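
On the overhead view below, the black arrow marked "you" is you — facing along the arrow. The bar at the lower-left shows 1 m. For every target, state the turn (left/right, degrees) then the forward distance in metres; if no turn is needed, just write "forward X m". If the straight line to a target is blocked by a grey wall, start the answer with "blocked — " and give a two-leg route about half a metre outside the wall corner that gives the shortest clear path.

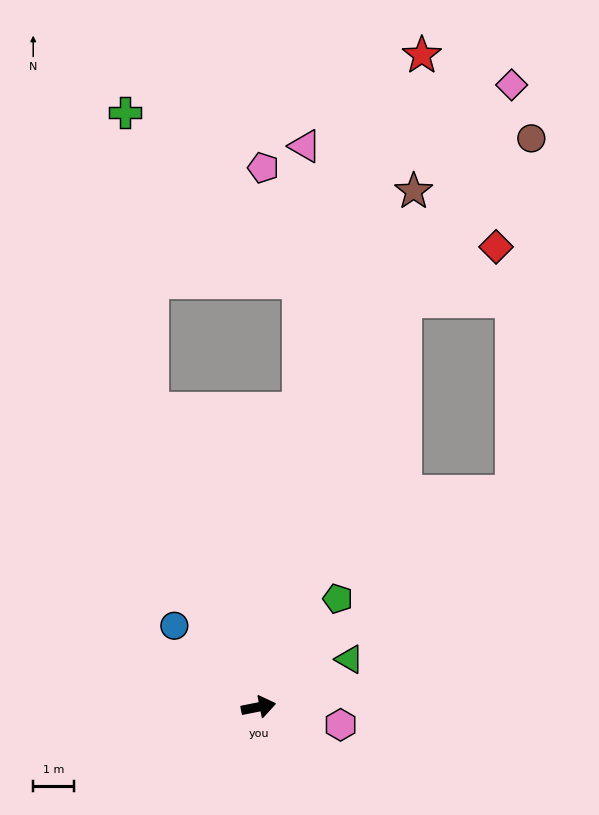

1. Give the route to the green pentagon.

turn left 43°, forward 3.3 m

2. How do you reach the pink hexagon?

turn right 23°, forward 2.1 m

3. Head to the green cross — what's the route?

blocked — turn left 99°, forward 7.8 m, then turn right 15°, forward 7.4 m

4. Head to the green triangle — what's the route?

turn left 16°, forward 2.5 m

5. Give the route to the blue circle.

turn left 125°, forward 2.9 m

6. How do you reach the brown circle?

blocked — turn left 59°, forward 10.7 m, then turn right 18°, forward 5.1 m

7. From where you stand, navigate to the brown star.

turn left 62°, forward 13.3 m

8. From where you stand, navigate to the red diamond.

blocked — turn left 59°, forward 10.7 m, then turn right 40°, forward 2.6 m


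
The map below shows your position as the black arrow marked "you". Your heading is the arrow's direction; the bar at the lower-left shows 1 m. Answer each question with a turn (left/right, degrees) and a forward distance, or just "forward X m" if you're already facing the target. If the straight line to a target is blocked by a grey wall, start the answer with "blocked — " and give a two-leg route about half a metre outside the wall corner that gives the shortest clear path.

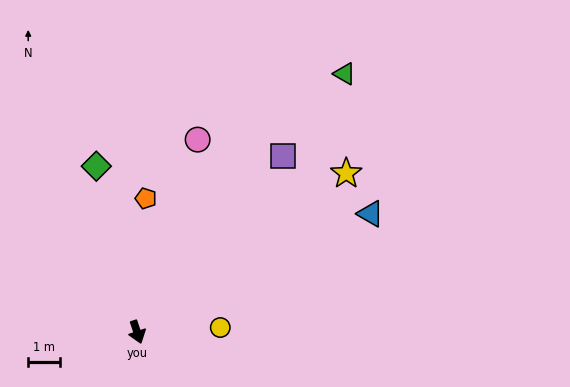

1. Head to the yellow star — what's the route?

turn left 109°, forward 8.3 m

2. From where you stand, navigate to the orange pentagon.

turn left 158°, forward 4.2 m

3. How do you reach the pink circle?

turn left 144°, forward 6.4 m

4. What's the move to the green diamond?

turn left 175°, forward 5.4 m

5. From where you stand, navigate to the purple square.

turn left 122°, forward 7.2 m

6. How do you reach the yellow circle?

turn left 75°, forward 2.6 m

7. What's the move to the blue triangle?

turn left 98°, forward 8.3 m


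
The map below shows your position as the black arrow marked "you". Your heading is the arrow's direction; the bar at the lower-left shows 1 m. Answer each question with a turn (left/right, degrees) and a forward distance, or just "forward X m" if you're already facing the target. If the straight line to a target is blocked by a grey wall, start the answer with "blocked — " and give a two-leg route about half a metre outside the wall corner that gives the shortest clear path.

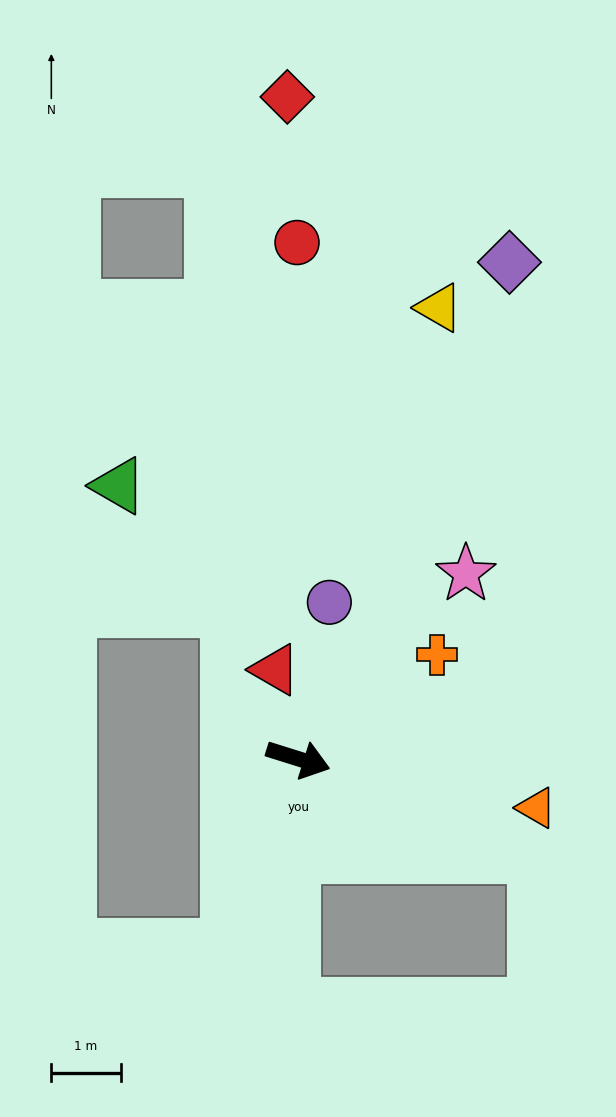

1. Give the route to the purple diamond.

turn left 84°, forward 7.8 m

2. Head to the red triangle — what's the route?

turn left 122°, forward 1.3 m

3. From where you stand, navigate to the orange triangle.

turn left 6°, forward 3.5 m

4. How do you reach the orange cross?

turn left 54°, forward 2.5 m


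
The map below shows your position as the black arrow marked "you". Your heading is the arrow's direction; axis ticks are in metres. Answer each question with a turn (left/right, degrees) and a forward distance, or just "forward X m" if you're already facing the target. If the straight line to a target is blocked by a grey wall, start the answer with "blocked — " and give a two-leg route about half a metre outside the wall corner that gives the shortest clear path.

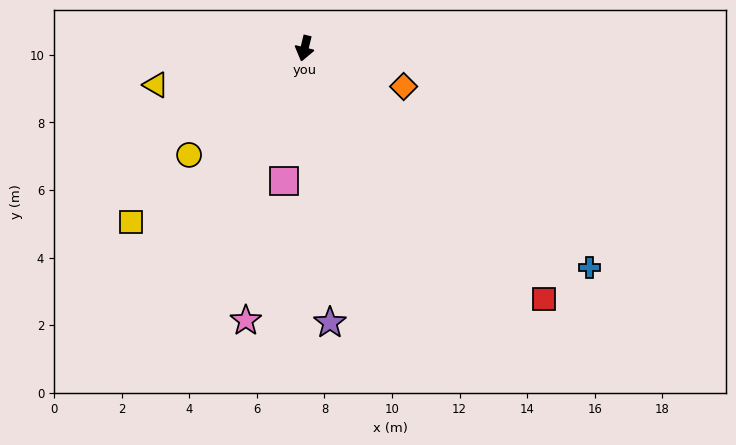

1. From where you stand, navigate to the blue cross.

turn left 66°, forward 10.6 m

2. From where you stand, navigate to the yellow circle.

turn right 34°, forward 4.7 m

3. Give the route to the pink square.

turn left 5°, forward 4.0 m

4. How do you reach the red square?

turn left 57°, forward 10.3 m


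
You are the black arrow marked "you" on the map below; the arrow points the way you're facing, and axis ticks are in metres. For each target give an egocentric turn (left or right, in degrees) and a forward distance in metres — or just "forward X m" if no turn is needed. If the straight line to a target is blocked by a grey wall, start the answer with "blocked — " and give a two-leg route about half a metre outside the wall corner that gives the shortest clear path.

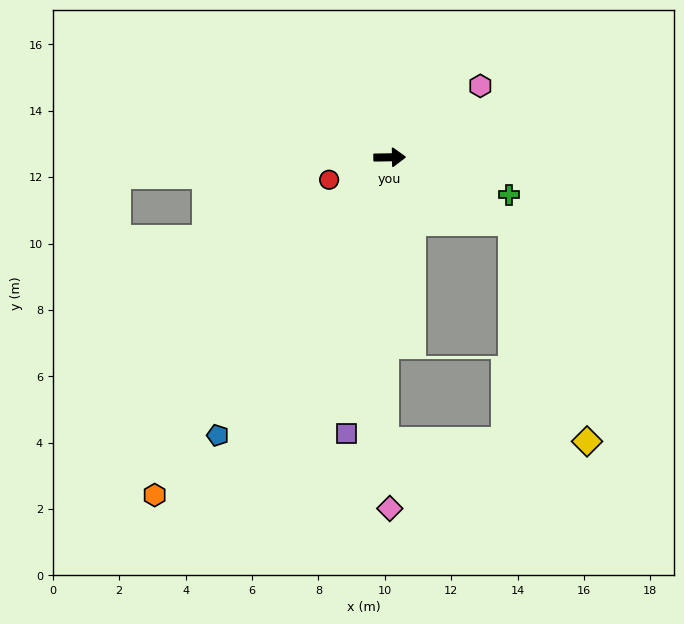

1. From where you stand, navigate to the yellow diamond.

blocked — turn right 29°, forward 4.2 m, then turn right 43°, forward 7.0 m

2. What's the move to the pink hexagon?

turn left 37°, forward 3.5 m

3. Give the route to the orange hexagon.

turn right 126°, forward 12.4 m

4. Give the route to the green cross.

turn right 18°, forward 3.8 m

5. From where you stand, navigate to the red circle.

turn right 161°, forward 1.9 m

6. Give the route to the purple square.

turn right 100°, forward 8.4 m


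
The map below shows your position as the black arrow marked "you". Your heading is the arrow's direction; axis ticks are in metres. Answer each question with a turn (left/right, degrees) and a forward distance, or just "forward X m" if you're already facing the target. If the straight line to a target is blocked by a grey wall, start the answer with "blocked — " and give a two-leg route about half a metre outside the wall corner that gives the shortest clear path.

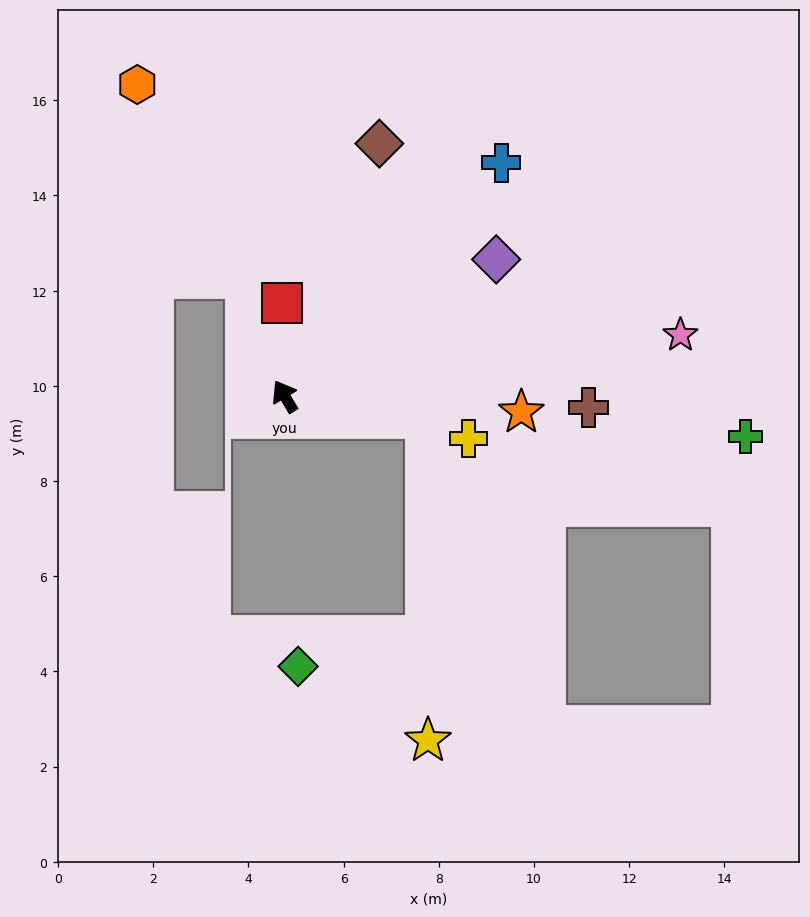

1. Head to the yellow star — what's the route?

blocked — turn right 130°, forward 3.0 m, then turn right 81°, forward 6.8 m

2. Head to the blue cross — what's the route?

turn right 74°, forward 6.7 m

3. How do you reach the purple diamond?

turn right 88°, forward 5.3 m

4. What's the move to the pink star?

turn right 112°, forward 8.4 m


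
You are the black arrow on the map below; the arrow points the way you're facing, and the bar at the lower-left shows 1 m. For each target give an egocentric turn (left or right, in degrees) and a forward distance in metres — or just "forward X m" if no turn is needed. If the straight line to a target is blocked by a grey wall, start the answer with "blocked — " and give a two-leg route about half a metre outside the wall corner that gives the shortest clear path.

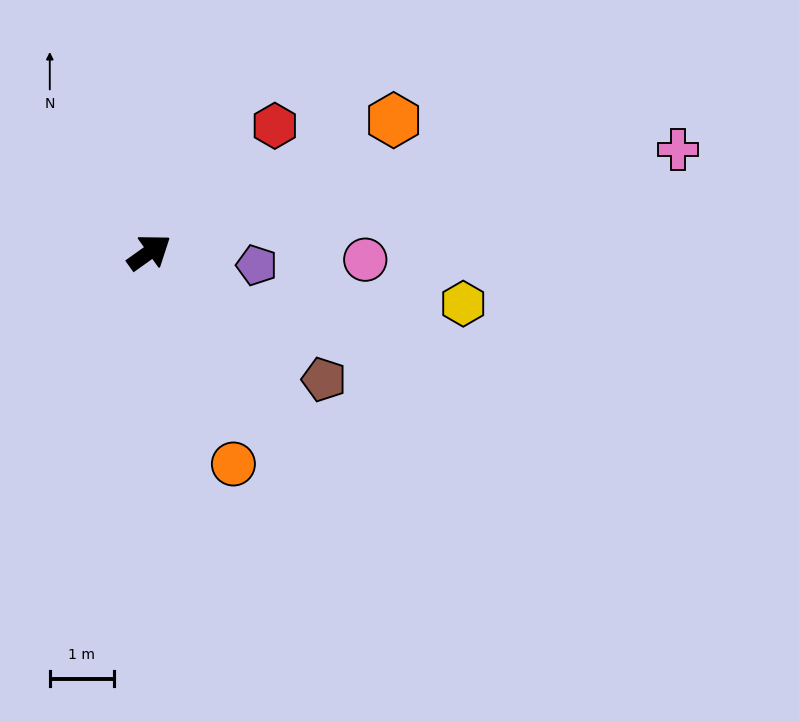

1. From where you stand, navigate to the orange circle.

turn right 104°, forward 3.5 m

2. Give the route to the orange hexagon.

turn right 7°, forward 4.3 m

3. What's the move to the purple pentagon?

turn right 42°, forward 1.7 m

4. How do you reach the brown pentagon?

turn right 72°, forward 3.4 m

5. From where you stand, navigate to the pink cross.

turn right 25°, forward 8.4 m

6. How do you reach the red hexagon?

turn left 10°, forward 2.8 m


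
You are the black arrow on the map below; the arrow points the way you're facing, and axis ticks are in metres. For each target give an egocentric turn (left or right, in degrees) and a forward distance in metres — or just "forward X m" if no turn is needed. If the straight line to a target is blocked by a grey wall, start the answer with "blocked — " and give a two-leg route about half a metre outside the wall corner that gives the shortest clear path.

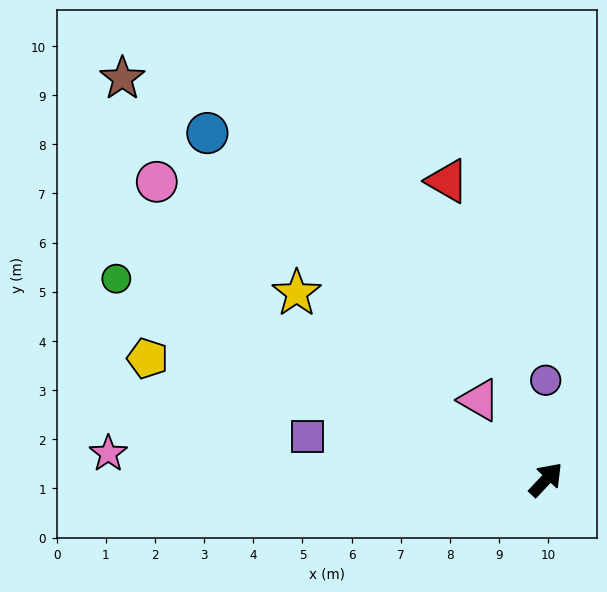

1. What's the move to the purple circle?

turn left 43°, forward 2.0 m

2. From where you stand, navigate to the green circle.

turn left 108°, forward 9.6 m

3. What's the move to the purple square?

turn left 123°, forward 4.9 m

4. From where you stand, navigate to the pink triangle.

turn left 83°, forward 2.1 m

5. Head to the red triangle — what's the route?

turn left 61°, forward 6.4 m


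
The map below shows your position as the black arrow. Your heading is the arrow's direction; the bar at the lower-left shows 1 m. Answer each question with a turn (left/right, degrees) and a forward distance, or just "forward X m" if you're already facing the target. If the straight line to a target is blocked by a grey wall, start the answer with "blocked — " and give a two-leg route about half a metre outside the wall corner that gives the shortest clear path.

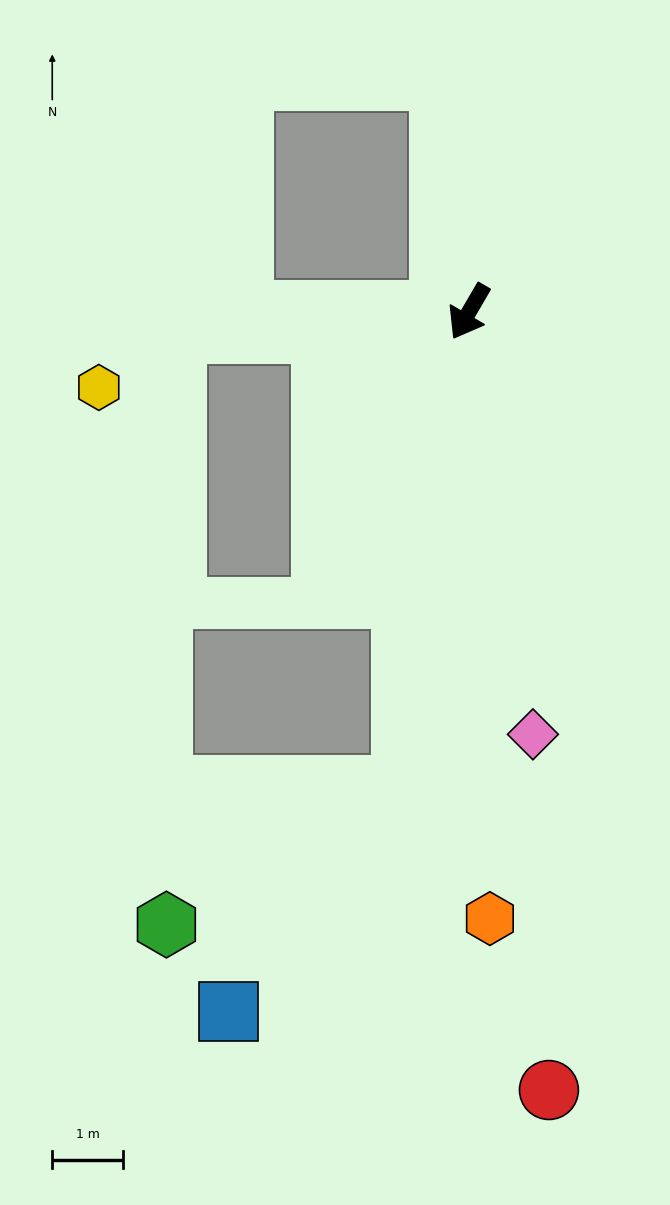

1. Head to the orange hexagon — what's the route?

turn left 32°, forward 8.6 m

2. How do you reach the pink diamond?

turn left 39°, forward 6.0 m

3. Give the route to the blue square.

blocked — turn left 22°, forward 6.8 m, then turn right 29°, forward 4.0 m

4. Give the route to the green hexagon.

blocked — turn left 22°, forward 6.8 m, then turn right 51°, forward 3.9 m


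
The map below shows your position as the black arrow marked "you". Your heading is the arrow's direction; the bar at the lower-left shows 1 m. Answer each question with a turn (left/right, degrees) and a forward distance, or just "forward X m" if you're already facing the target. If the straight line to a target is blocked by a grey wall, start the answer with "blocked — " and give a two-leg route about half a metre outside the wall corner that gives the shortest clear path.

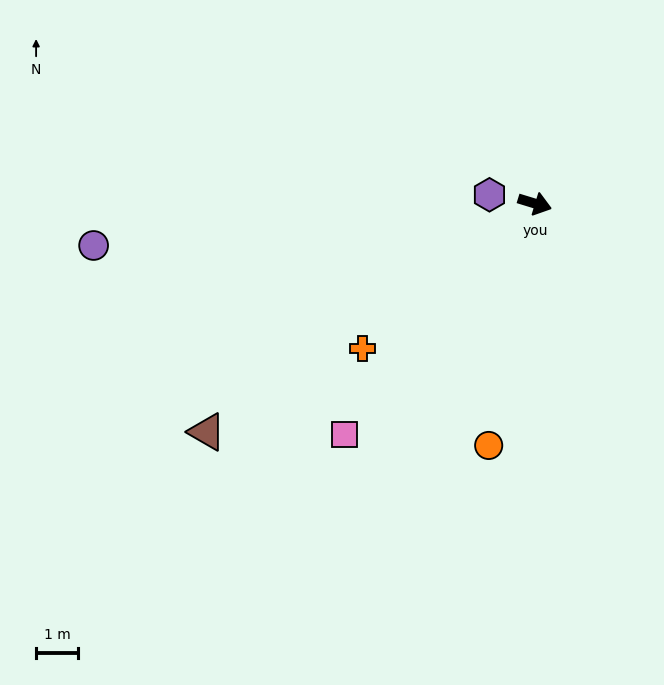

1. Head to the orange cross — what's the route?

turn right 123°, forward 5.4 m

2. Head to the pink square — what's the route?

turn right 112°, forward 7.2 m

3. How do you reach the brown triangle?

turn right 128°, forward 9.6 m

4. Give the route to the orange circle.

turn right 84°, forward 5.9 m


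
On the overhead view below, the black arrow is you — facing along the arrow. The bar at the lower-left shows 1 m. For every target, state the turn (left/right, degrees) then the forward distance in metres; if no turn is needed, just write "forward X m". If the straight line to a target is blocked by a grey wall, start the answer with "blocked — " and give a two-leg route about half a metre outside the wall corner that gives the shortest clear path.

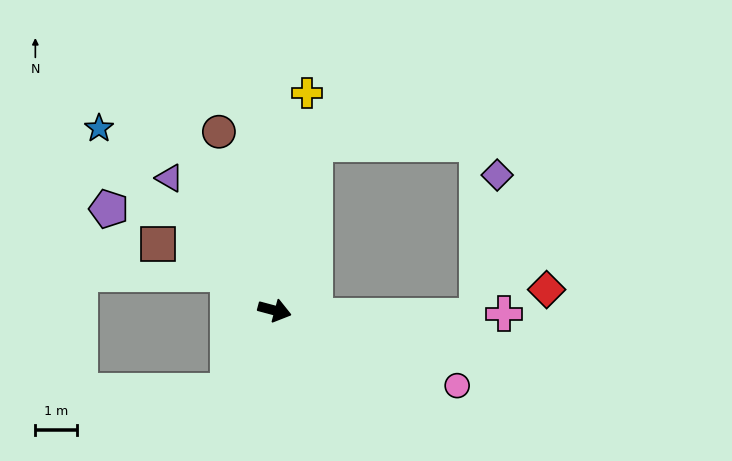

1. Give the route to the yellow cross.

turn left 96°, forward 5.2 m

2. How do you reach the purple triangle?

turn left 143°, forward 4.0 m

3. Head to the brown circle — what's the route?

turn left 122°, forward 4.4 m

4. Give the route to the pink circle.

turn right 7°, forward 4.7 m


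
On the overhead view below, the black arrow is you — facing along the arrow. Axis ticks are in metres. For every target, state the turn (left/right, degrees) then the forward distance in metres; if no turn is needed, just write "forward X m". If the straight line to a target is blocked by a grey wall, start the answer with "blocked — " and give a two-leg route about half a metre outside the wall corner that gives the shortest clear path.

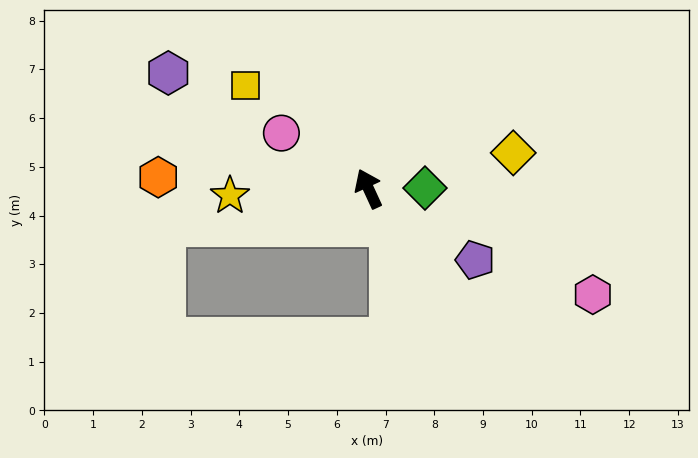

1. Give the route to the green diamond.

turn right 114°, forward 1.2 m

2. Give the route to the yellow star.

turn left 68°, forward 2.8 m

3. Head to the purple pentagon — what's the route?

turn right 148°, forward 2.6 m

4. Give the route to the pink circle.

turn left 33°, forward 2.1 m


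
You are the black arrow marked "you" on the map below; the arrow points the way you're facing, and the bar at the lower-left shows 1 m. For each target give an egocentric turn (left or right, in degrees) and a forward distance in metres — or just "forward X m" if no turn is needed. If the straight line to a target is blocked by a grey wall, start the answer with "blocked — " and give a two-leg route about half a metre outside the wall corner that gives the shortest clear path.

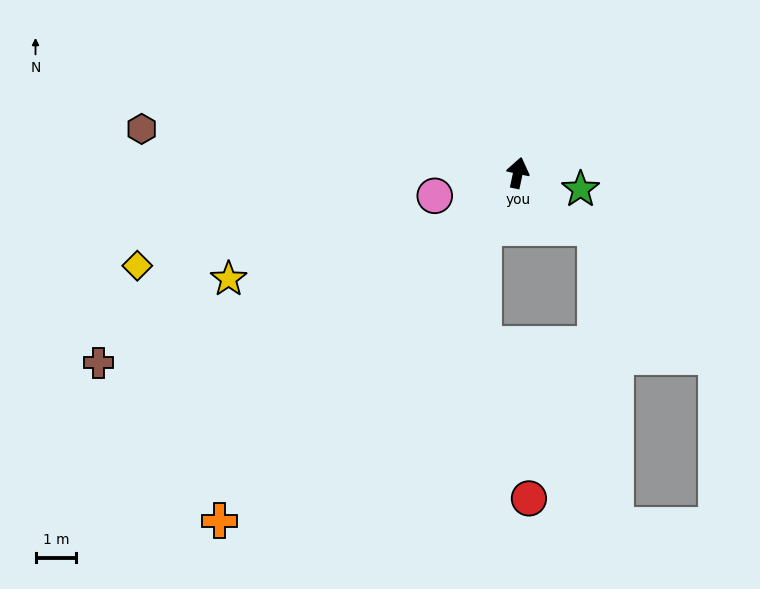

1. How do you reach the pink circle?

turn left 117°, forward 2.1 m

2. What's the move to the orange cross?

turn left 151°, forward 11.2 m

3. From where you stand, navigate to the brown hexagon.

turn left 95°, forward 9.3 m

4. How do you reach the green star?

turn right 93°, forward 1.6 m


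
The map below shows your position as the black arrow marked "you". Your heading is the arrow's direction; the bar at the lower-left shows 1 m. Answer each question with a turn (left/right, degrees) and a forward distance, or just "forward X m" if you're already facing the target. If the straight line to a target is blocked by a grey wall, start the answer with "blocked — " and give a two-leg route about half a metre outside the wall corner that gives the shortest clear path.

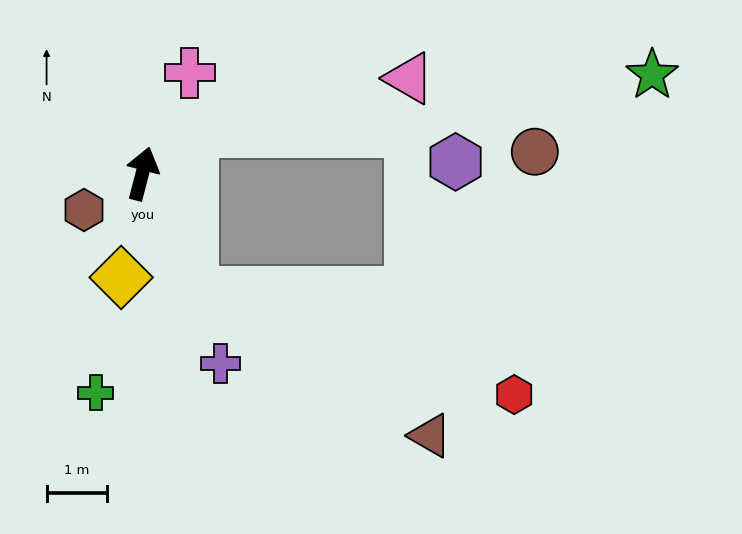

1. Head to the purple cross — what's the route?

turn right 143°, forward 3.4 m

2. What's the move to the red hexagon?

blocked — turn right 142°, forward 2.1 m, then turn left 49°, forward 5.6 m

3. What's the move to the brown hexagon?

turn left 137°, forward 1.1 m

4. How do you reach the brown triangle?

blocked — turn right 142°, forward 2.1 m, then turn left 35°, forward 4.6 m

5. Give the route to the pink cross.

turn right 11°, forward 1.9 m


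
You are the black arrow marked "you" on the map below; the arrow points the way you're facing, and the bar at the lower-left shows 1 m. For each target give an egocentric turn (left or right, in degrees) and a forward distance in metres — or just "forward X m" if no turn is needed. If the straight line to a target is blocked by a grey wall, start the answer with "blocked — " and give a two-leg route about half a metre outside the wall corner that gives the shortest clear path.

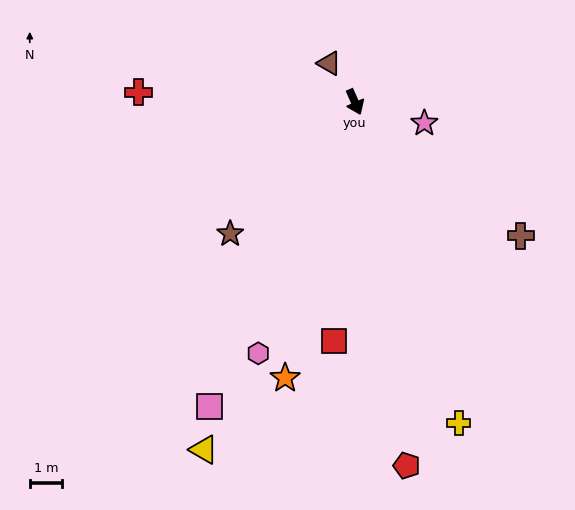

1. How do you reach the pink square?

turn right 49°, forward 10.3 m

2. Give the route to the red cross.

turn right 116°, forward 6.6 m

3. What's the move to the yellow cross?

turn right 6°, forward 10.4 m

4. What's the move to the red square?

turn right 29°, forward 7.4 m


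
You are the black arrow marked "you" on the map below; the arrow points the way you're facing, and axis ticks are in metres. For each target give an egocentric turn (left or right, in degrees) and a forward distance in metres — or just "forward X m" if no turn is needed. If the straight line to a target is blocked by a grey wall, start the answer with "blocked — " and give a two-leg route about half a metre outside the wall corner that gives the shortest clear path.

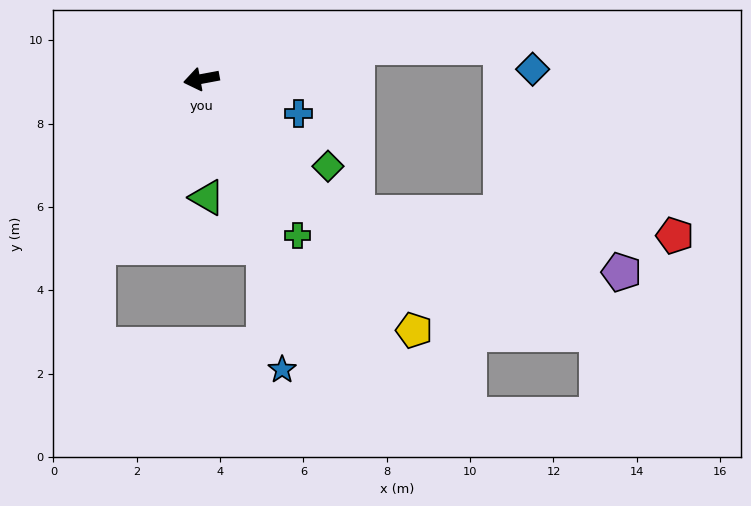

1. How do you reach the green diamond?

turn left 135°, forward 3.7 m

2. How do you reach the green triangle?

turn left 82°, forward 2.8 m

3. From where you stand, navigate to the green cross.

turn left 111°, forward 4.4 m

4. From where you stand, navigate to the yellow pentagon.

turn left 120°, forward 7.9 m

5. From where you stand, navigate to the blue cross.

turn left 150°, forward 2.5 m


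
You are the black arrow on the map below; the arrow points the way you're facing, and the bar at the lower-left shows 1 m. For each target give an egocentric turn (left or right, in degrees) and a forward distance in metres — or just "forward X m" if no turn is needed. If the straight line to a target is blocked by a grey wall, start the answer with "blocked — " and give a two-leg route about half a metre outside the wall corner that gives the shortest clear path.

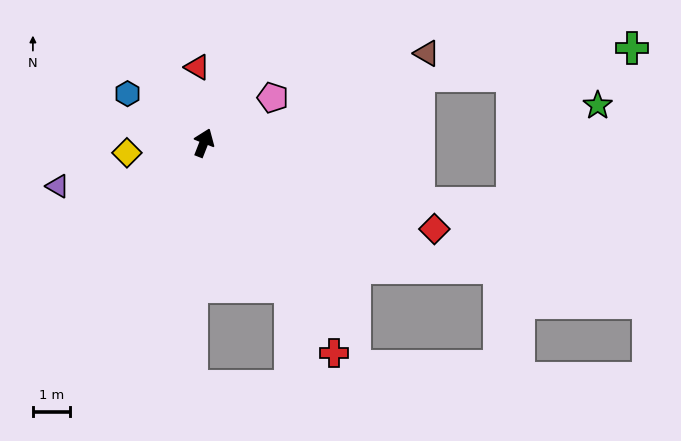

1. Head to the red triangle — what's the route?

turn left 26°, forward 2.0 m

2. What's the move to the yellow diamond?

turn left 119°, forward 2.1 m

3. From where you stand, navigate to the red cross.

turn right 127°, forward 6.6 m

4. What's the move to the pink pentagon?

turn right 35°, forward 2.2 m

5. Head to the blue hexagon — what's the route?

turn left 79°, forward 2.4 m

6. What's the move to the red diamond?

turn right 89°, forward 6.6 m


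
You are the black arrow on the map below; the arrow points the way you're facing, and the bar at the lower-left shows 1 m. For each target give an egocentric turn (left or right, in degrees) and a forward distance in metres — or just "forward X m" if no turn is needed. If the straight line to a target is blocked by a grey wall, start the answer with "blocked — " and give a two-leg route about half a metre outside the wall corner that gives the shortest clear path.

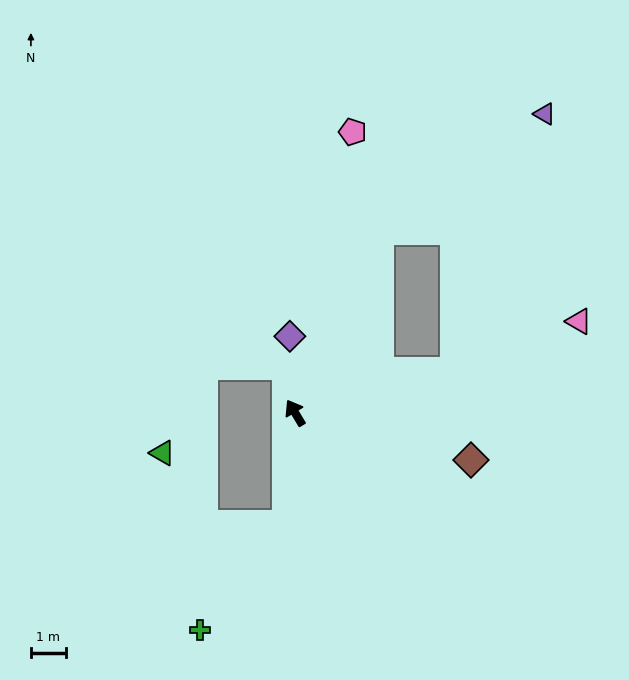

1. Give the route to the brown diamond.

turn right 136°, forward 5.2 m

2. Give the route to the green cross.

blocked — turn left 145°, forward 3.2 m, then turn right 35°, forward 3.9 m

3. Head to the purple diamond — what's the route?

turn right 27°, forward 2.2 m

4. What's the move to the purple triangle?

blocked — turn right 56°, forward 5.8 m, then turn right 30°, forward 5.8 m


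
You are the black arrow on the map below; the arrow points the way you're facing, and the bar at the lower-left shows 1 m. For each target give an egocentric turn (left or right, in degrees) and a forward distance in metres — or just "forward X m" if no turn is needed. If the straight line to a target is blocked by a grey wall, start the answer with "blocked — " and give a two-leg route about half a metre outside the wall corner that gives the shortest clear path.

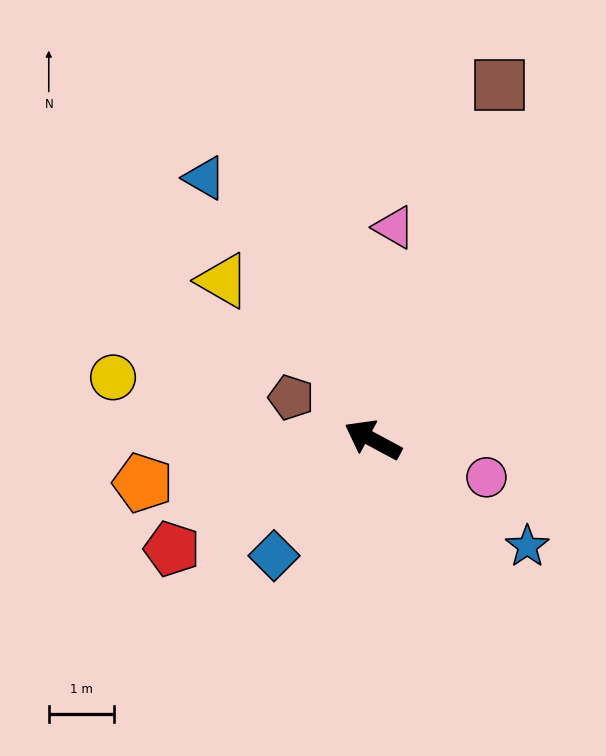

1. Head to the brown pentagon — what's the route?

forward 1.4 m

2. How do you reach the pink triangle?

turn right 67°, forward 3.3 m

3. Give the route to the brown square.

turn right 81°, forward 5.8 m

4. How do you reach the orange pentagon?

turn left 39°, forward 3.6 m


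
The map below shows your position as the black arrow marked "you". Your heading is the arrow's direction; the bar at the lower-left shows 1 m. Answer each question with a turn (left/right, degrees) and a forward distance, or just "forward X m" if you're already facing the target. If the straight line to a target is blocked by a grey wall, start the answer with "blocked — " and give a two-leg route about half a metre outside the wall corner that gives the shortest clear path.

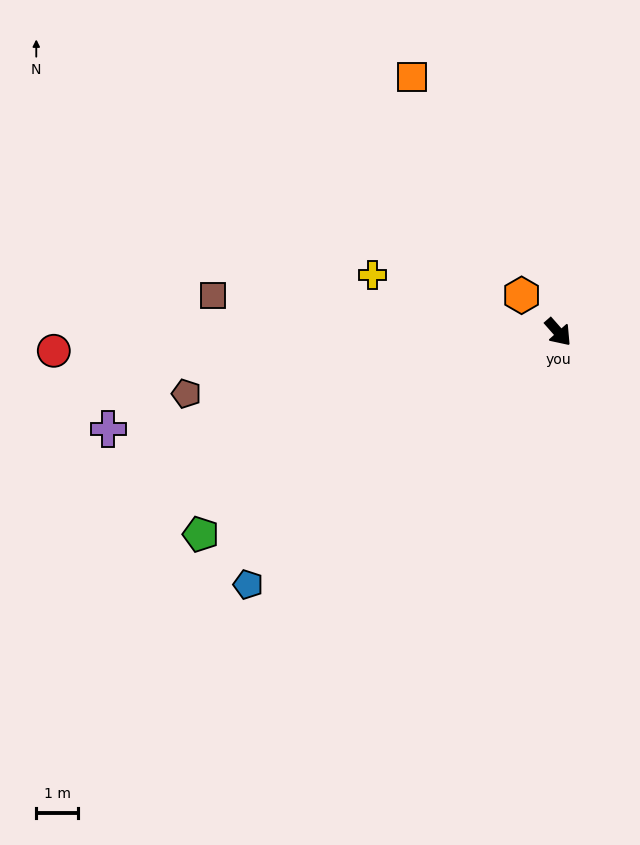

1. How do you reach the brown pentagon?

turn right 122°, forward 9.0 m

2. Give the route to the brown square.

turn right 137°, forward 8.3 m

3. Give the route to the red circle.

turn right 129°, forward 12.1 m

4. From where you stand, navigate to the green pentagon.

turn right 102°, forward 9.8 m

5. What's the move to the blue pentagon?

turn right 92°, forward 9.6 m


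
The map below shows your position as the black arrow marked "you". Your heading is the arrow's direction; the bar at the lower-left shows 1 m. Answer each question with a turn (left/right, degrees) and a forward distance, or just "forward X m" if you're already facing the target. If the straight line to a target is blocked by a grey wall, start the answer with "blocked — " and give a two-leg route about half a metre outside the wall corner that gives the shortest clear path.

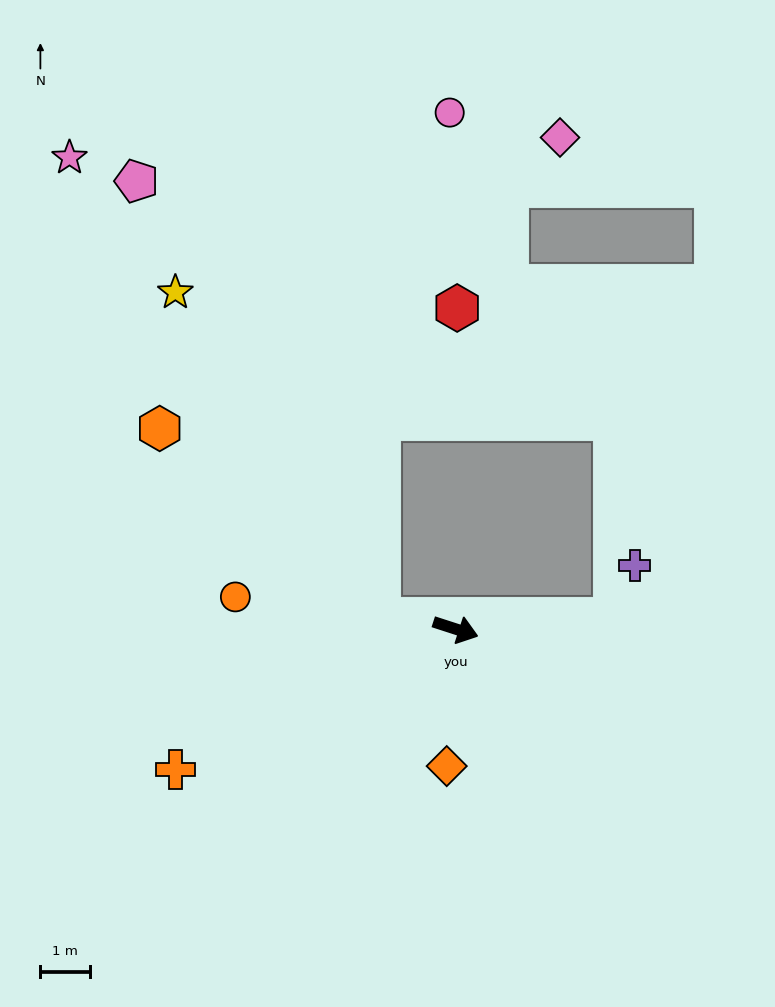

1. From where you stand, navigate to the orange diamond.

turn right 76°, forward 2.8 m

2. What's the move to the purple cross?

blocked — turn left 22°, forward 3.2 m, then turn left 65°, forward 1.1 m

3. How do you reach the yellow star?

blocked — turn right 170°, forward 1.6 m, then turn right 50°, forward 7.8 m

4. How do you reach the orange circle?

turn right 170°, forward 4.5 m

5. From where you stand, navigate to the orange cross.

turn right 135°, forward 6.3 m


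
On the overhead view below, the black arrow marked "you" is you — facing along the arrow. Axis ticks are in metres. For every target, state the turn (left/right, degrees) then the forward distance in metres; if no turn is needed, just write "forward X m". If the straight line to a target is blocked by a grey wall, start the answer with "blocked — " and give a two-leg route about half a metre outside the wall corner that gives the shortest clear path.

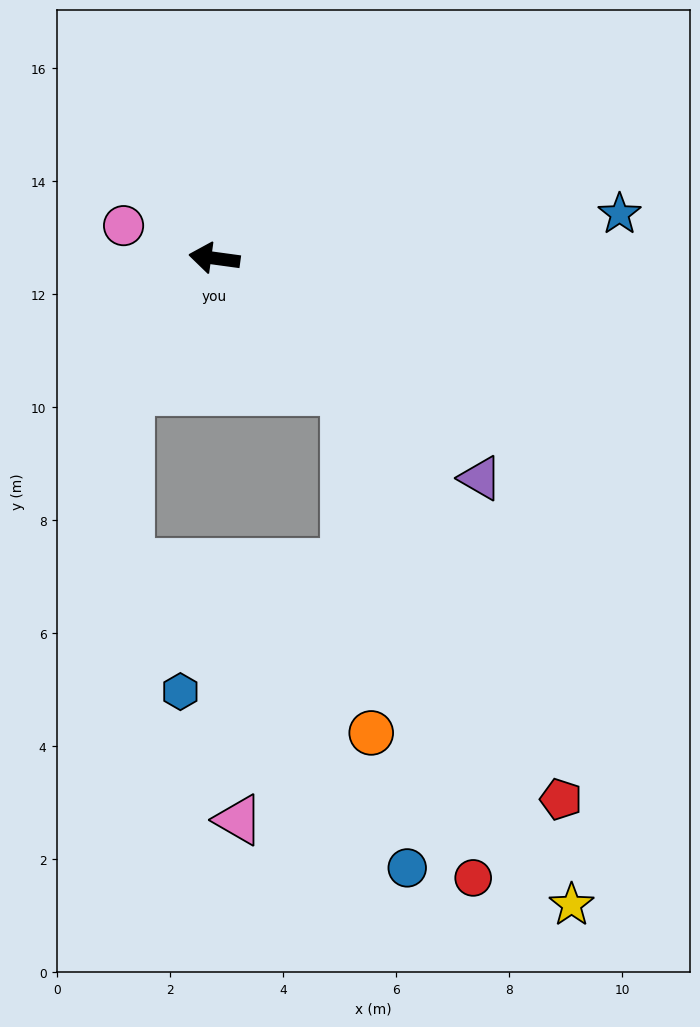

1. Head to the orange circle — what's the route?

blocked — turn left 142°, forward 3.3 m, then turn right 40°, forward 6.1 m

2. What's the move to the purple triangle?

turn left 148°, forward 6.1 m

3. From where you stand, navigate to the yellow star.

blocked — turn left 142°, forward 3.3 m, then turn right 20°, forward 9.9 m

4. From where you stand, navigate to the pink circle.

turn right 12°, forward 1.7 m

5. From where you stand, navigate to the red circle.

blocked — turn left 142°, forward 3.3 m, then turn right 29°, forward 8.9 m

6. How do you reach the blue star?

turn right 166°, forward 7.2 m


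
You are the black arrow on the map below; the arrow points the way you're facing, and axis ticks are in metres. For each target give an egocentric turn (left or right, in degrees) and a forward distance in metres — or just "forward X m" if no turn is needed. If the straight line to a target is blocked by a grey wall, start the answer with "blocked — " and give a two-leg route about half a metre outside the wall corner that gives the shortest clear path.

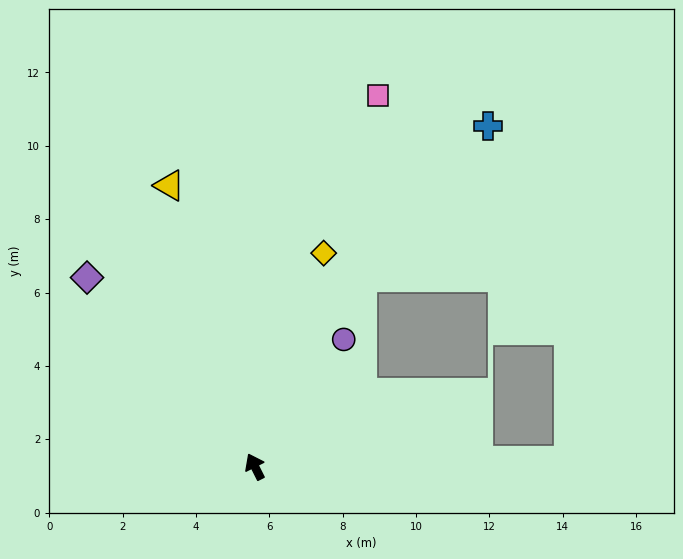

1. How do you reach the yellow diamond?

turn right 45°, forward 6.1 m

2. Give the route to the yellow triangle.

turn right 10°, forward 8.0 m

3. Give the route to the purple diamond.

turn left 15°, forward 6.9 m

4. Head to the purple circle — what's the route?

turn right 62°, forward 4.2 m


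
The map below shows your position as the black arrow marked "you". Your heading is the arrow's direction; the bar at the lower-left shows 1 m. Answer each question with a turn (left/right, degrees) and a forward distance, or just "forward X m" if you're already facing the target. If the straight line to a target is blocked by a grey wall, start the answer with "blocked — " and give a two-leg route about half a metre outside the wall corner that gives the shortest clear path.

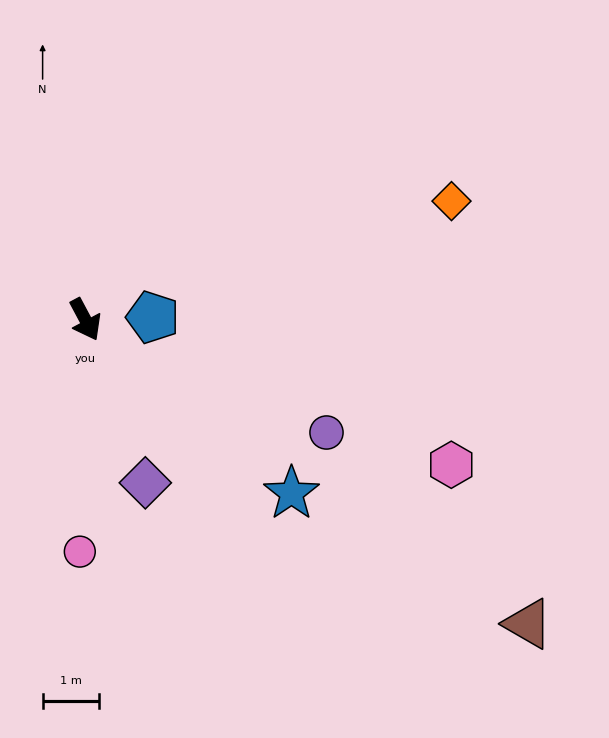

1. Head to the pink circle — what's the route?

turn right 29°, forward 4.2 m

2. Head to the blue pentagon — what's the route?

turn left 64°, forward 1.2 m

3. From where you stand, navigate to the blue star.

turn left 22°, forward 4.8 m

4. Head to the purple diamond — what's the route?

turn right 8°, forward 3.1 m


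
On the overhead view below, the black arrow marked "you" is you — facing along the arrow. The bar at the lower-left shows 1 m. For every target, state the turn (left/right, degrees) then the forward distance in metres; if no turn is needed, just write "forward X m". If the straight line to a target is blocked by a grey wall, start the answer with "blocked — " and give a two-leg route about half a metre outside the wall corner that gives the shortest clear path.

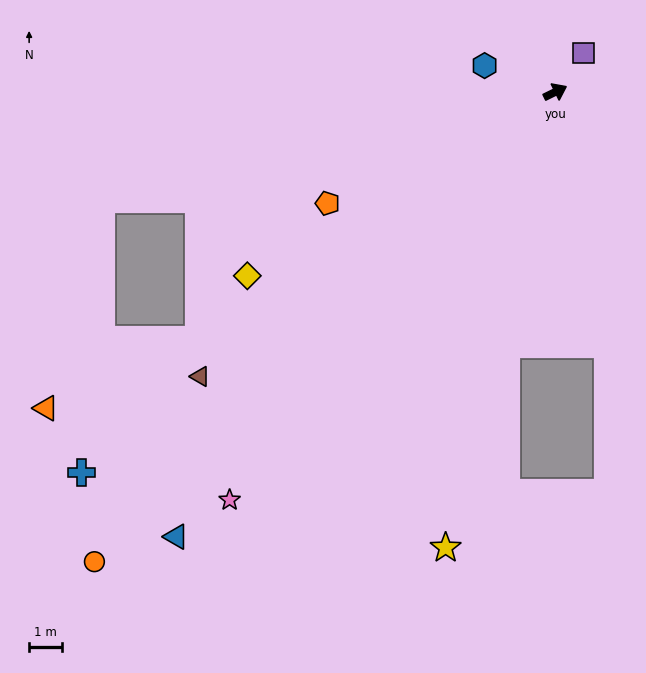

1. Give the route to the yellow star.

turn right 130°, forward 14.3 m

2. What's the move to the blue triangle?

turn right 157°, forward 17.8 m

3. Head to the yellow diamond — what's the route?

turn right 175°, forward 10.9 m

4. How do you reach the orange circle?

turn right 161°, forward 20.1 m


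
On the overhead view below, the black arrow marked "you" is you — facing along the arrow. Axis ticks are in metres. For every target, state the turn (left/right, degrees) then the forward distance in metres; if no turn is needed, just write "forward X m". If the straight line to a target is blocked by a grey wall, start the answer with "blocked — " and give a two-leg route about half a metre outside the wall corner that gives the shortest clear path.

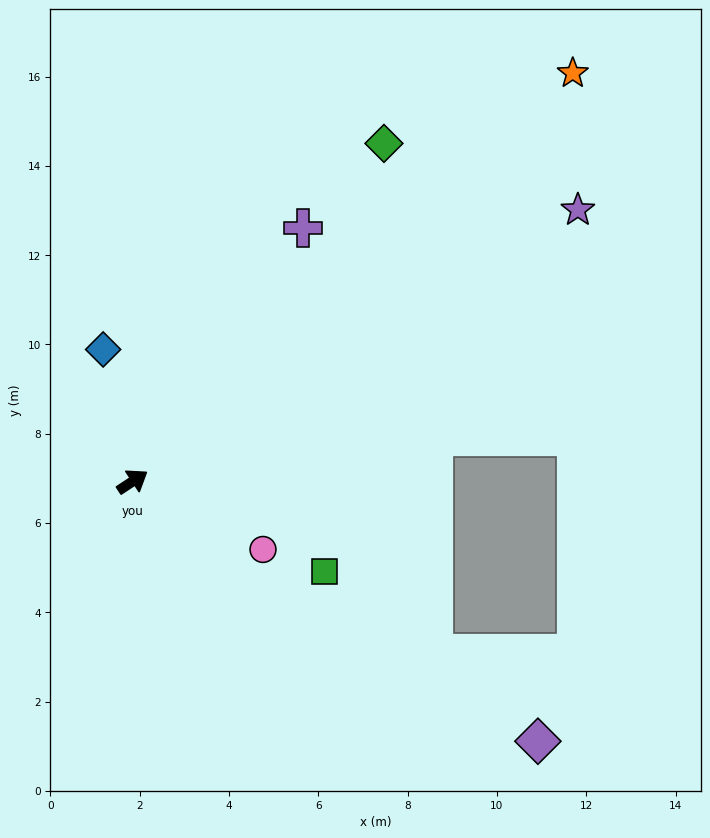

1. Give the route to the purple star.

turn right 2°, forward 11.7 m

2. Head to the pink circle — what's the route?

turn right 61°, forward 3.3 m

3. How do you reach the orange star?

turn left 9°, forward 13.4 m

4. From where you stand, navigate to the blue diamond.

turn left 69°, forward 3.0 m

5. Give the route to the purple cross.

turn left 23°, forward 6.8 m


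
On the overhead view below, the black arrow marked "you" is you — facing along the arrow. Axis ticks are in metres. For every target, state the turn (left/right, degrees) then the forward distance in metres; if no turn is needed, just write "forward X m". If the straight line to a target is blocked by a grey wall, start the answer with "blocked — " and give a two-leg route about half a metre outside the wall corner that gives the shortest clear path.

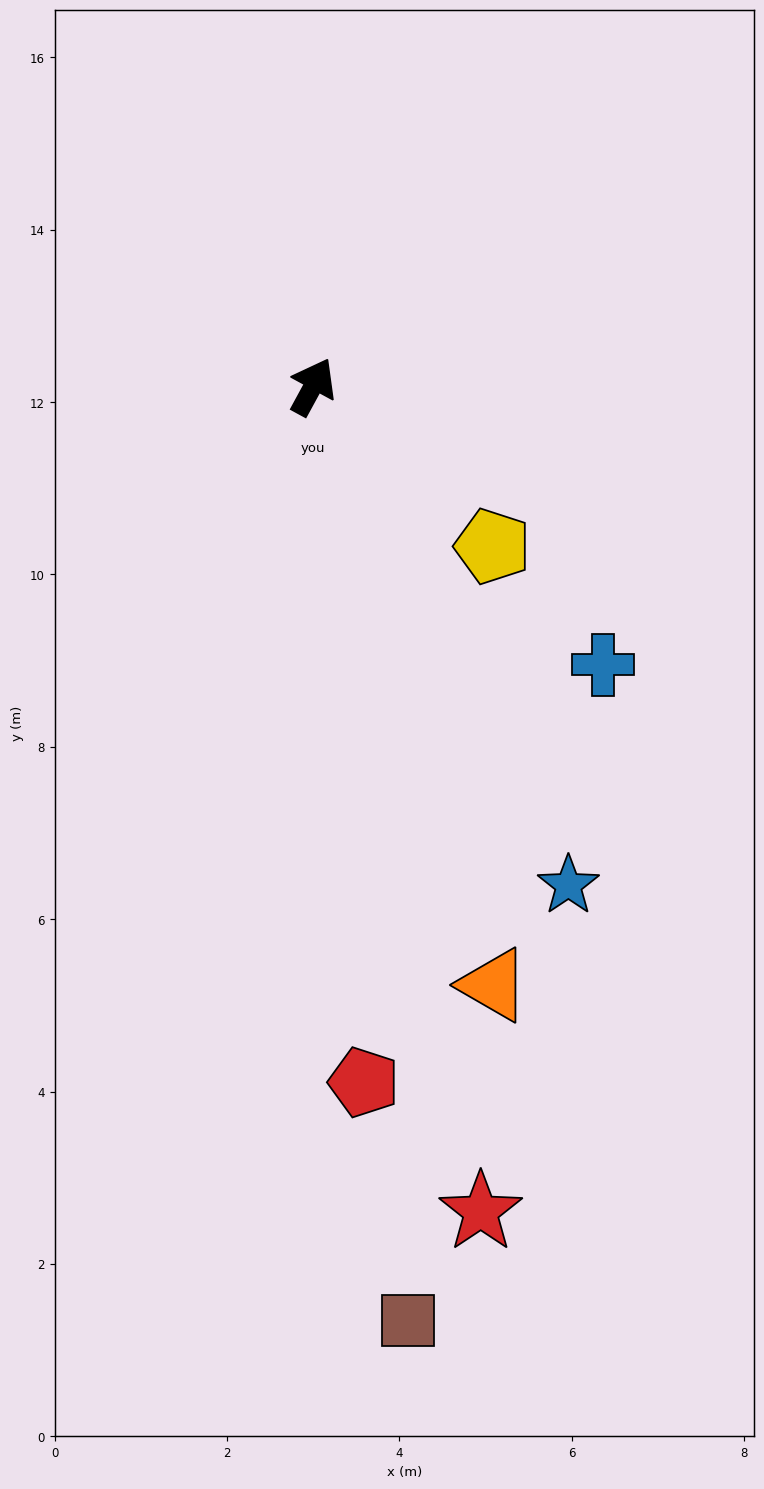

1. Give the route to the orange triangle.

turn right 135°, forward 7.3 m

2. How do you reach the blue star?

turn right 124°, forward 6.5 m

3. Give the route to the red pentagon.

turn right 147°, forward 8.1 m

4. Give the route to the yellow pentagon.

turn right 103°, forward 2.8 m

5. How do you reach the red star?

turn right 140°, forward 9.8 m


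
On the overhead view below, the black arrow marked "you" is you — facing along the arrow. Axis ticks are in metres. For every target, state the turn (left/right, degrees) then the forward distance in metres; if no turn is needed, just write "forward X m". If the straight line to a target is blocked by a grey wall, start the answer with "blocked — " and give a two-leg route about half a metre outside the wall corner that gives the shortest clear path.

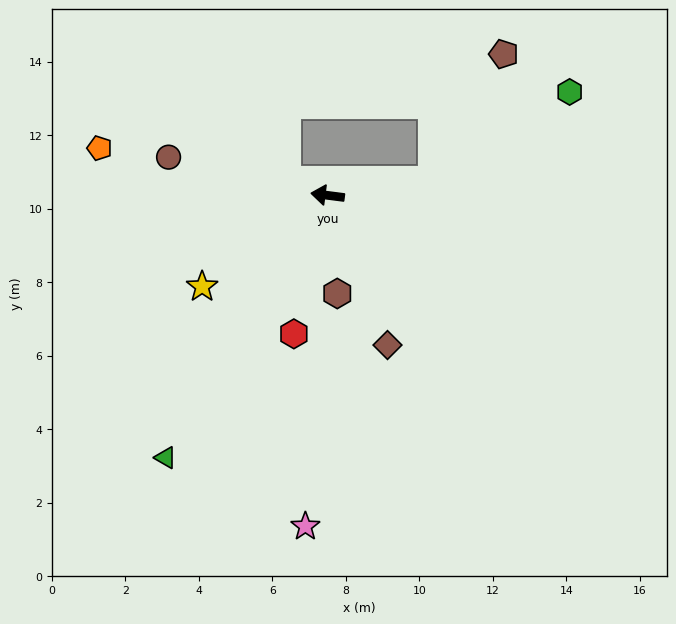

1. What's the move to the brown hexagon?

turn left 103°, forward 2.7 m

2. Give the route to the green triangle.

turn left 66°, forward 8.4 m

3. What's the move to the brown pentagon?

blocked — turn right 165°, forward 2.9 m, then turn left 54°, forward 4.0 m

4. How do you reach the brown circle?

turn right 6°, forward 4.5 m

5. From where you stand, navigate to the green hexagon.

blocked — turn right 165°, forward 2.9 m, then turn left 26°, forward 4.4 m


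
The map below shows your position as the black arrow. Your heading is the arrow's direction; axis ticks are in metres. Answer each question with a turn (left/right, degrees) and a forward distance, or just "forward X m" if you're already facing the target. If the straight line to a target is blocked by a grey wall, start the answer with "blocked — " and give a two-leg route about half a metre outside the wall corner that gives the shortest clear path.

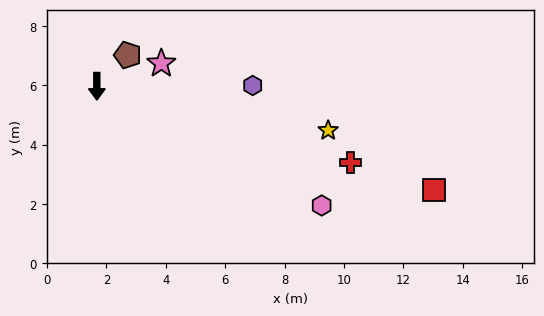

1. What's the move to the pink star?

turn left 109°, forward 2.3 m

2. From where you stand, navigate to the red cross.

turn left 73°, forward 8.9 m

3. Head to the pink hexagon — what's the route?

turn left 62°, forward 8.6 m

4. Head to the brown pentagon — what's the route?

turn left 135°, forward 1.5 m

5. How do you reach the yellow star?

turn left 79°, forward 7.9 m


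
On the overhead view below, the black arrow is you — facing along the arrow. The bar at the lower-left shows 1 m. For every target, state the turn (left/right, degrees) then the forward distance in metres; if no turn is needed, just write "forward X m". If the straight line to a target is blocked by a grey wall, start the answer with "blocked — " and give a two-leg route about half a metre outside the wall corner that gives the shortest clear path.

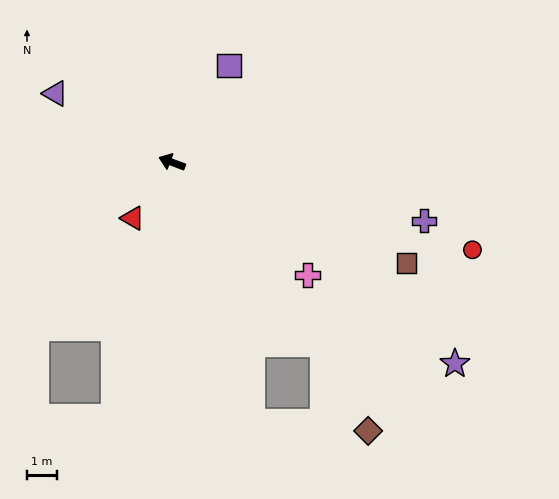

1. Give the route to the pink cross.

turn left 161°, forward 5.8 m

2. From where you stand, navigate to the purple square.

turn right 100°, forward 3.7 m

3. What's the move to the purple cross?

turn right 172°, forward 8.6 m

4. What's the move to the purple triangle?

turn right 10°, forward 4.5 m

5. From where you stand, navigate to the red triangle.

turn left 75°, forward 2.3 m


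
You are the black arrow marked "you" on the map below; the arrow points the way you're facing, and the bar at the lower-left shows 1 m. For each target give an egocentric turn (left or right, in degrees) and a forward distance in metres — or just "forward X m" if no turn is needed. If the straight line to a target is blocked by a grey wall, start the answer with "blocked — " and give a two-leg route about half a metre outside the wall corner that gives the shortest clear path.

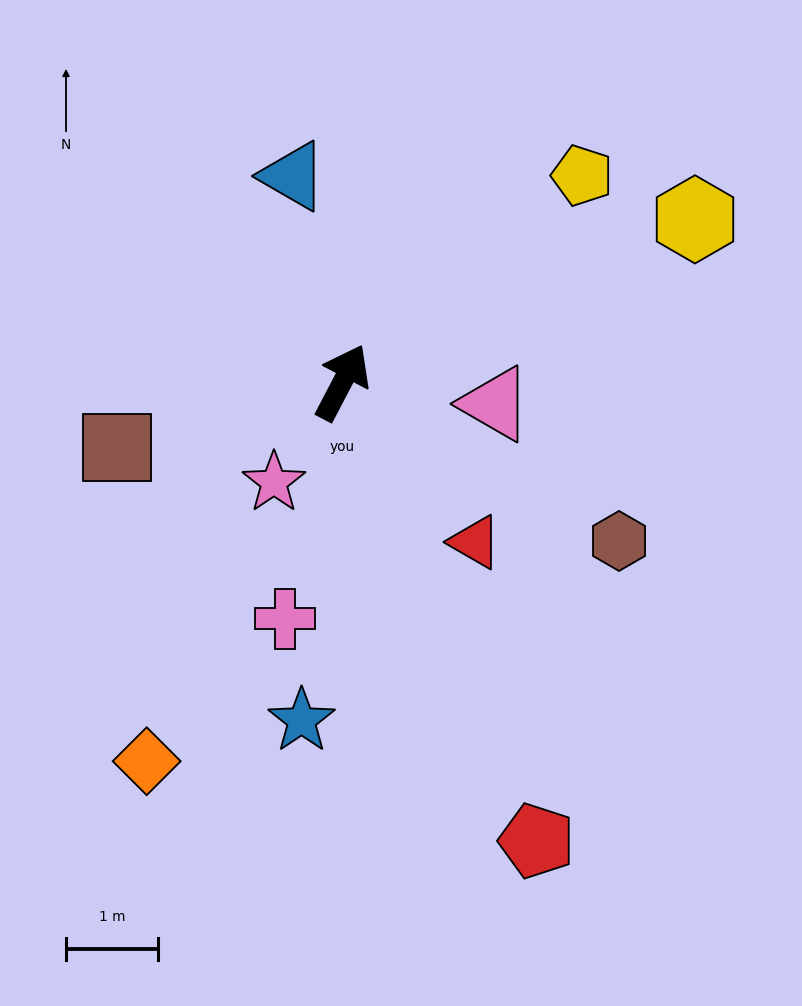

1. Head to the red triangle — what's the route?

turn right 113°, forward 2.3 m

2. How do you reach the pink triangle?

turn right 70°, forward 1.7 m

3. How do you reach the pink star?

turn left 173°, forward 1.3 m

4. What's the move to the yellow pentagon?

turn right 22°, forward 3.5 m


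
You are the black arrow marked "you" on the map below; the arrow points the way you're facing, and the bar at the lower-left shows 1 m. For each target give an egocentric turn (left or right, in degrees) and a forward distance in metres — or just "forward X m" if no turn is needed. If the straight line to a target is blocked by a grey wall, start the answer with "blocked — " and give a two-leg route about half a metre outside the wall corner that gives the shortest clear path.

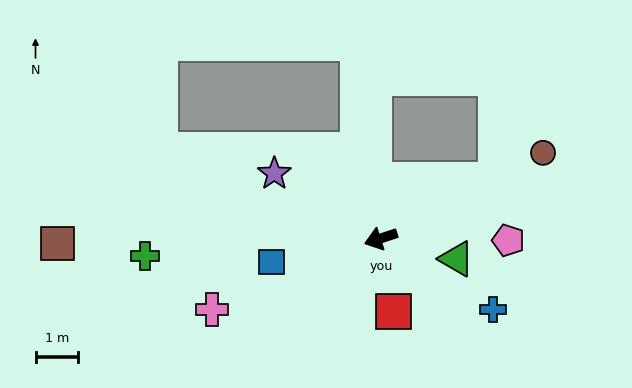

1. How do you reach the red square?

turn left 82°, forward 1.8 m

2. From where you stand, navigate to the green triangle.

turn left 147°, forward 1.9 m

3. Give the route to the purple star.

turn right 49°, forward 2.9 m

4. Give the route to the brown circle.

turn right 170°, forward 4.3 m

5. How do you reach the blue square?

turn right 6°, forward 2.6 m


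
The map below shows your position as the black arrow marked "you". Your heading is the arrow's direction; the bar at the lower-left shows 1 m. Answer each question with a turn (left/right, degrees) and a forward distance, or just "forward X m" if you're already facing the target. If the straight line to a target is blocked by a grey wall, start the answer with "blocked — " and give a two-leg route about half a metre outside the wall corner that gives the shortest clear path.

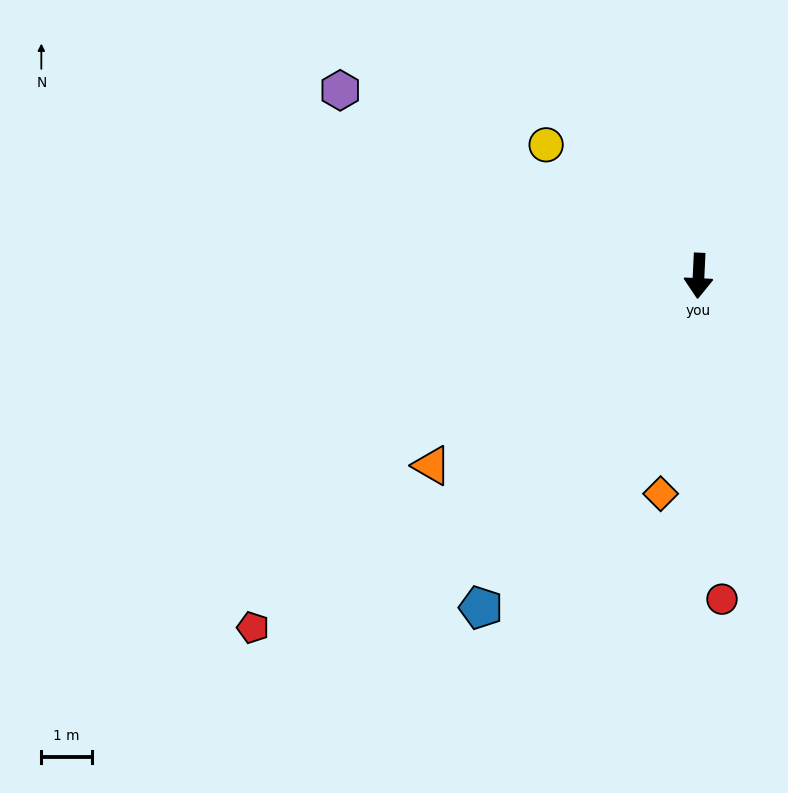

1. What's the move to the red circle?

turn left 7°, forward 6.4 m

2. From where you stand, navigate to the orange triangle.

turn right 52°, forward 6.5 m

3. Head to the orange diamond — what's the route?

turn right 7°, forward 4.4 m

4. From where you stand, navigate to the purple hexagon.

turn right 115°, forward 8.0 m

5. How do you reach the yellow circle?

turn right 128°, forward 4.0 m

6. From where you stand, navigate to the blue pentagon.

turn right 31°, forward 7.9 m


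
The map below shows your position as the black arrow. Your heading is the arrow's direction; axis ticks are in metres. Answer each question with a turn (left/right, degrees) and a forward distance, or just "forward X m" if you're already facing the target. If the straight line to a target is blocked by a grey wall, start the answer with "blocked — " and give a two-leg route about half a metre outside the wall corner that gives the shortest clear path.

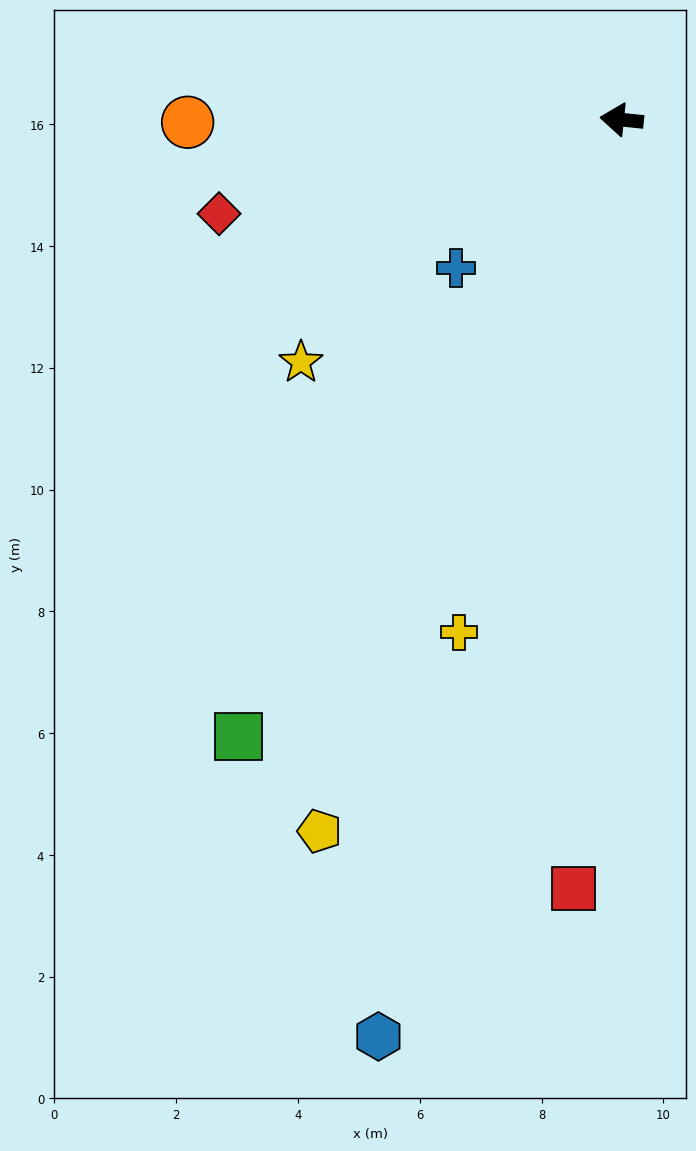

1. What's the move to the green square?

turn left 64°, forward 11.9 m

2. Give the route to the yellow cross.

turn left 78°, forward 8.8 m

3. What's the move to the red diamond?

turn left 19°, forward 6.8 m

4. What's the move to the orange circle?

turn left 6°, forward 7.1 m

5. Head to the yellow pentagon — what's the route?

turn left 73°, forward 12.7 m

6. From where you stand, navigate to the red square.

turn left 92°, forward 12.7 m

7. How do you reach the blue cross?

turn left 48°, forward 3.7 m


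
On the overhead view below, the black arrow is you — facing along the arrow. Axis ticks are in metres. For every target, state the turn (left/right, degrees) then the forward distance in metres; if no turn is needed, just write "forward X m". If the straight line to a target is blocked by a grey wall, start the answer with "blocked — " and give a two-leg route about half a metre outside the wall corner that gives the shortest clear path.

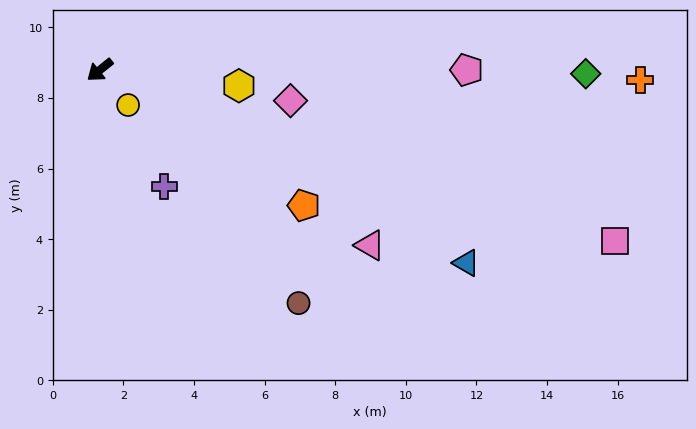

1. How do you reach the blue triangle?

turn left 114°, forward 11.7 m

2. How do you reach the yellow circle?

turn left 90°, forward 1.3 m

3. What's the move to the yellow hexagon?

turn left 135°, forward 4.0 m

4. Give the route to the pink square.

turn left 123°, forward 15.4 m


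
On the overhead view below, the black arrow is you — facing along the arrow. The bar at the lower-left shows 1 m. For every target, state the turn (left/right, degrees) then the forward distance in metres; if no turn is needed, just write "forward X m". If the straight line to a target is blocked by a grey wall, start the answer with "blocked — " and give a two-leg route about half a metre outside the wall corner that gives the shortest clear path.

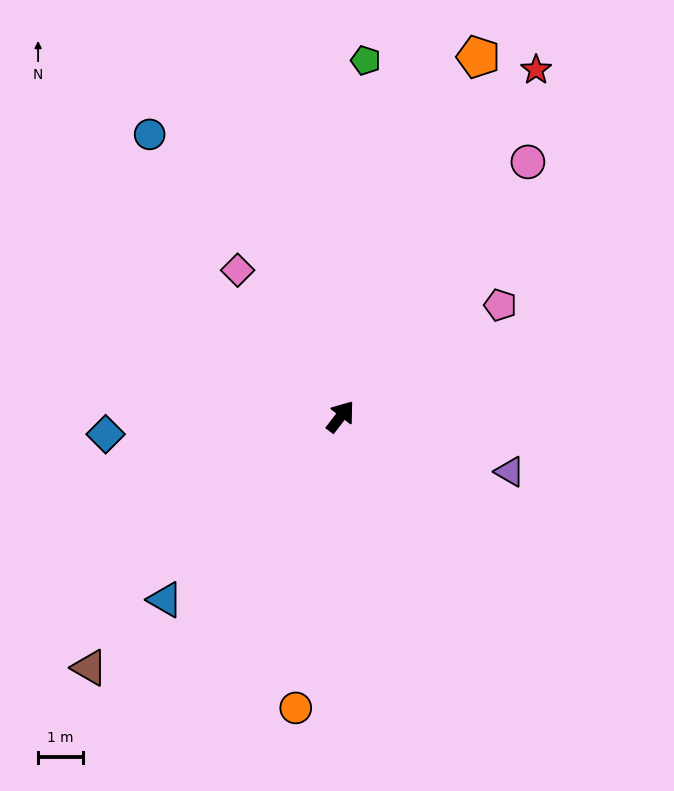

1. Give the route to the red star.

turn left 8°, forward 8.8 m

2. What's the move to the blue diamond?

turn left 132°, forward 5.2 m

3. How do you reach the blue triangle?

turn left 174°, forward 5.6 m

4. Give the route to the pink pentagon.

turn right 18°, forward 4.3 m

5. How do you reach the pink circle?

forward 7.0 m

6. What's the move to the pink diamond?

turn left 73°, forward 4.0 m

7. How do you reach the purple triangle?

turn right 71°, forward 3.9 m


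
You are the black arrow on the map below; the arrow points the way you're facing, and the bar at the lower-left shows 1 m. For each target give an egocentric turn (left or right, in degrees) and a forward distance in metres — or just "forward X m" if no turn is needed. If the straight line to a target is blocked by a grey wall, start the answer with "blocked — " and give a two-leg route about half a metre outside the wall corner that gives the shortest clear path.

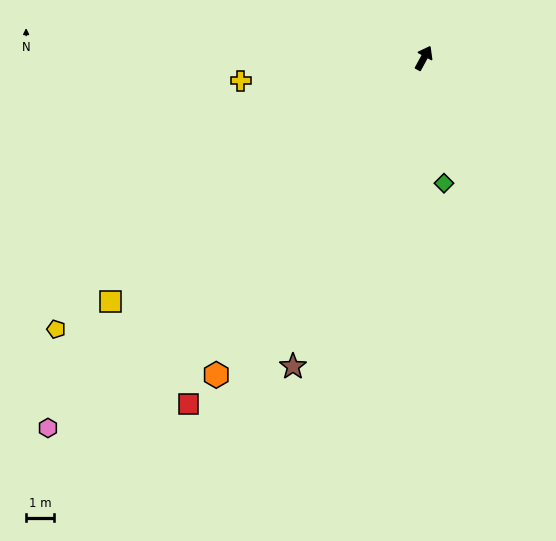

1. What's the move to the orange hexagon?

turn left 175°, forward 13.5 m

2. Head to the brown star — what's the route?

turn right 174°, forward 12.0 m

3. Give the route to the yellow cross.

turn left 126°, forward 6.6 m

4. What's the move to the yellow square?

turn left 156°, forward 14.2 m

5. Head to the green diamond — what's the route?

turn right 142°, forward 4.5 m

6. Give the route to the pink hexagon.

turn left 163°, forward 18.8 m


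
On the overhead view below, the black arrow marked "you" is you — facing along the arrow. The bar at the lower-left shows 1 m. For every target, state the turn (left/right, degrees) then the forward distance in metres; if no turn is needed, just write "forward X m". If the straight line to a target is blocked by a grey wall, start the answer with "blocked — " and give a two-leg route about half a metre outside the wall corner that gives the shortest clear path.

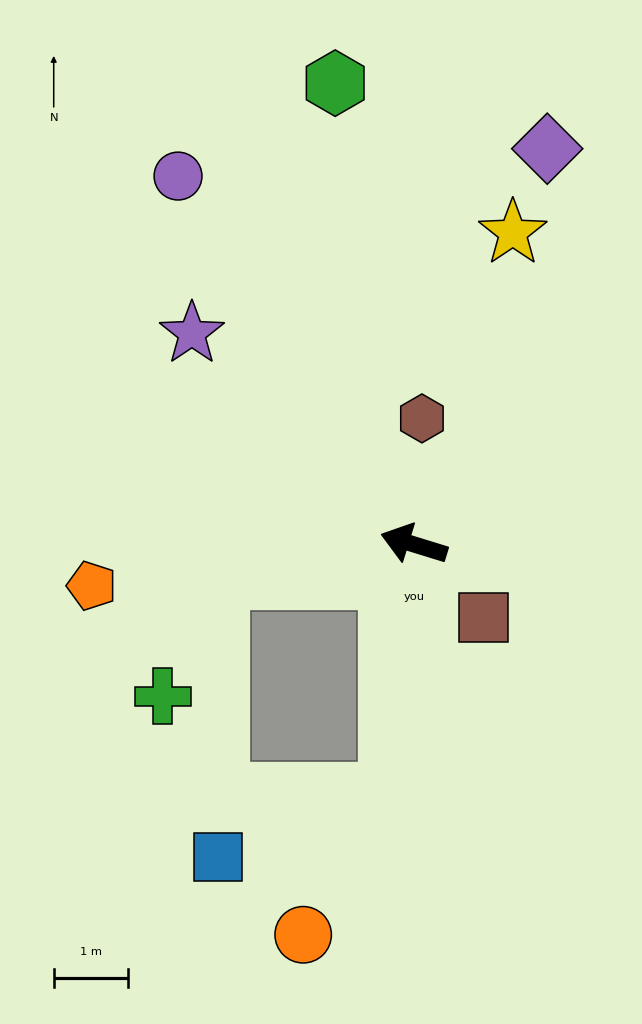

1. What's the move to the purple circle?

turn right 40°, forward 5.9 m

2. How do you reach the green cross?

blocked — turn left 27°, forward 2.7 m, then turn left 55°, forward 1.8 m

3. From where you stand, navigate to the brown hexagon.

turn right 77°, forward 1.7 m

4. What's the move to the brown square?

turn left 151°, forward 1.4 m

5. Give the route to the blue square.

blocked — turn left 102°, forward 3.4 m, then turn right 65°, forward 2.5 m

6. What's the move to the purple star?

turn right 26°, forward 4.1 m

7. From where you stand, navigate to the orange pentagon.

turn left 24°, forward 4.4 m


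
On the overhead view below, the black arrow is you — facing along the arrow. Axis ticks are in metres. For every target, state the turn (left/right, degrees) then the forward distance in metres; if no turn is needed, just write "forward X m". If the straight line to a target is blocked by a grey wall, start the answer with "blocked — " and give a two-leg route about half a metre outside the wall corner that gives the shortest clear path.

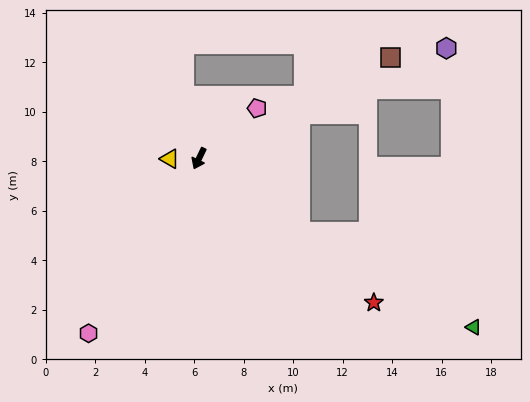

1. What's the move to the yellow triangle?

turn right 64°, forward 1.2 m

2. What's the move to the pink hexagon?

turn right 7°, forward 8.4 m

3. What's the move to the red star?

turn left 76°, forward 9.2 m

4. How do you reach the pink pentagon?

turn left 156°, forward 3.1 m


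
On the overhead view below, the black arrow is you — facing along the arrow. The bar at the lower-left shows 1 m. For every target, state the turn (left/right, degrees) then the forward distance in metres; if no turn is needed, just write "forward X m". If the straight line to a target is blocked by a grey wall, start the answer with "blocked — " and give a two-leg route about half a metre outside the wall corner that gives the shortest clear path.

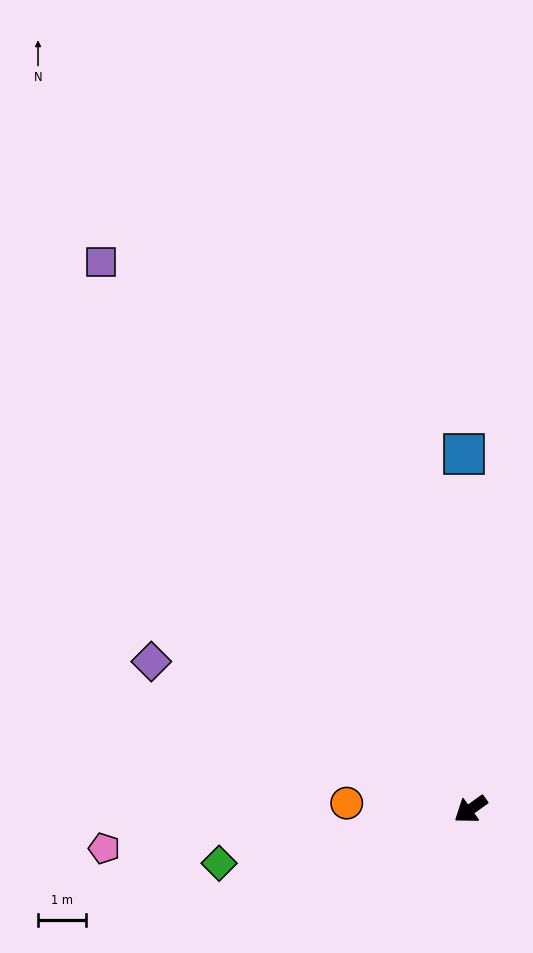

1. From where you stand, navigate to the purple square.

turn right 92°, forward 13.8 m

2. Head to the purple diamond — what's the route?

turn right 60°, forward 7.3 m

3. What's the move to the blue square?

turn right 125°, forward 7.4 m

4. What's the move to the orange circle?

turn right 38°, forward 2.6 m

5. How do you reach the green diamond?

turn right 24°, forward 5.4 m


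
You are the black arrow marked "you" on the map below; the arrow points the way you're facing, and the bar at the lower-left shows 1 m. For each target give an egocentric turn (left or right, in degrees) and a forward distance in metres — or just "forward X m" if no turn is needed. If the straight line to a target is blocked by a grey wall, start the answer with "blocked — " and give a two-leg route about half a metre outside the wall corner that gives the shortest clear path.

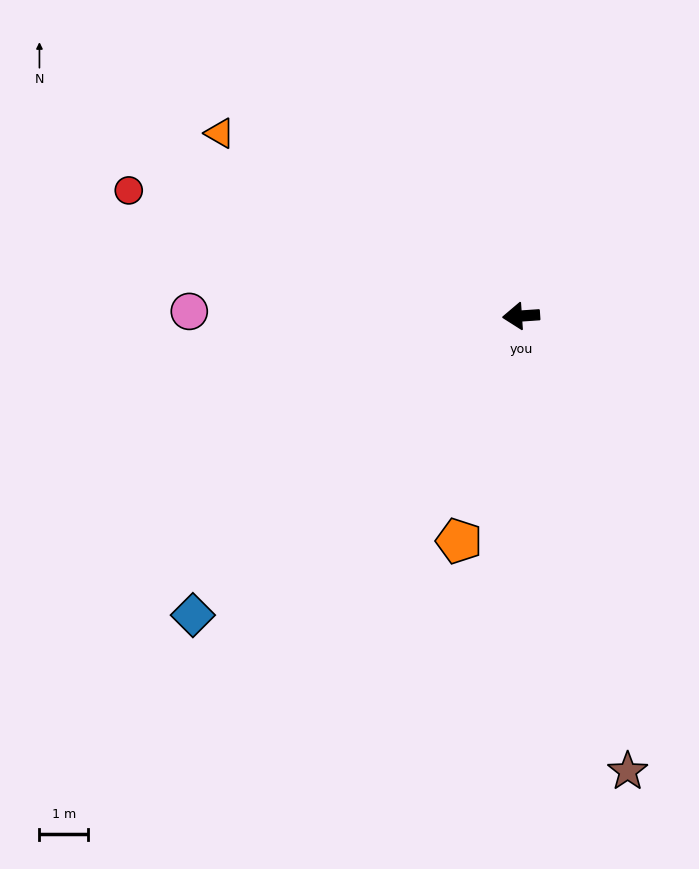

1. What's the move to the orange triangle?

turn right 35°, forward 7.2 m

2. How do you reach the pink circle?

turn right 5°, forward 6.8 m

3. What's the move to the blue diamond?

turn left 38°, forward 9.1 m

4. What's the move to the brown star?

turn left 99°, forward 9.6 m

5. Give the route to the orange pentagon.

turn left 71°, forward 4.8 m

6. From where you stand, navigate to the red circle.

turn right 22°, forward 8.4 m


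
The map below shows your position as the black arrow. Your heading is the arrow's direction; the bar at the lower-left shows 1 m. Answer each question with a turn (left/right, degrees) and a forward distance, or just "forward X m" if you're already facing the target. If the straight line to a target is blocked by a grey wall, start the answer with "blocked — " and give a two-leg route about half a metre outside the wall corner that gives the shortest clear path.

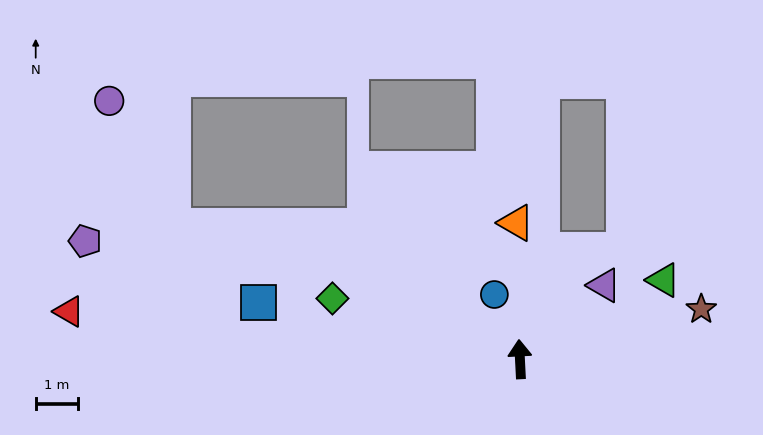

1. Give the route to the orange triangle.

forward 3.2 m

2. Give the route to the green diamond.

turn left 69°, forward 4.7 m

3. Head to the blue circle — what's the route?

turn left 19°, forward 1.7 m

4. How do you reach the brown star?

turn right 78°, forward 4.5 m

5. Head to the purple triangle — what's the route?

turn right 52°, forward 2.7 m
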